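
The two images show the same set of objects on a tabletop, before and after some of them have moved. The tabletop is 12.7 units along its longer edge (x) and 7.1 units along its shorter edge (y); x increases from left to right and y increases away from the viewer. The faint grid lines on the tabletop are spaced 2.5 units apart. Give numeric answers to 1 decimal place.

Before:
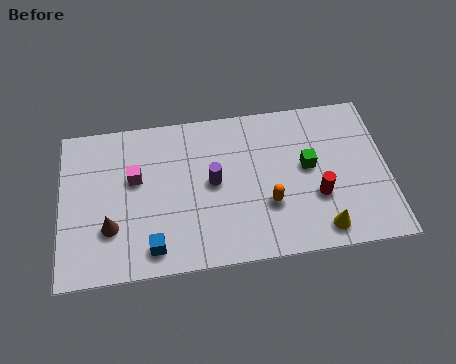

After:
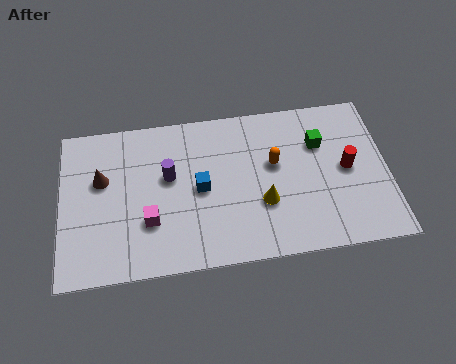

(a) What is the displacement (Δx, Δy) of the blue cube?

(1.9, 2.4)

From the two frames, the blue cube sits at roughly (3.5, 1.1) before and (5.4, 3.5) after.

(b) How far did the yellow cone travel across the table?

2.7

The yellow cone moved from about (10.0, 1.0) to (7.8, 2.5), a distance of √(2.2² + 1.5²) ≈ 2.7.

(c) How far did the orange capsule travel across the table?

1.8

The orange capsule moved from about (8.0, 2.4) to (8.3, 4.2), a distance of √(0.3² + 1.8²) ≈ 1.8.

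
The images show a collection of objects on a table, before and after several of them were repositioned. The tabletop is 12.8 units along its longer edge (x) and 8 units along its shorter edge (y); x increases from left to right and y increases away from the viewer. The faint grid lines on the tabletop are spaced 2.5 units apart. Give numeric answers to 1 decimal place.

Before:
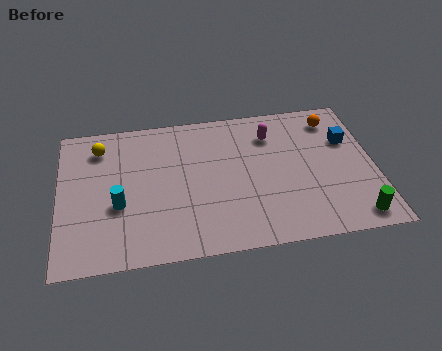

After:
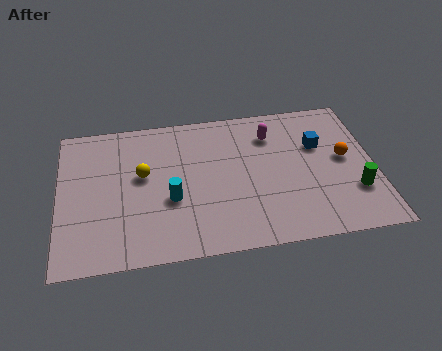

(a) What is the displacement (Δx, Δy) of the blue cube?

(-1.2, -0.1)

The blue cube started near (11.8, 5.3) and ended near (10.6, 5.2).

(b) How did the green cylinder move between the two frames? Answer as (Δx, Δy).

(0.1, 1.4)

The green cylinder started near (11.8, 1.0) and ended near (11.9, 2.4).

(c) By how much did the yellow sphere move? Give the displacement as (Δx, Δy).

(1.7, -1.8)

From the two frames, the yellow sphere sits at roughly (1.7, 6.4) before and (3.4, 4.6) after.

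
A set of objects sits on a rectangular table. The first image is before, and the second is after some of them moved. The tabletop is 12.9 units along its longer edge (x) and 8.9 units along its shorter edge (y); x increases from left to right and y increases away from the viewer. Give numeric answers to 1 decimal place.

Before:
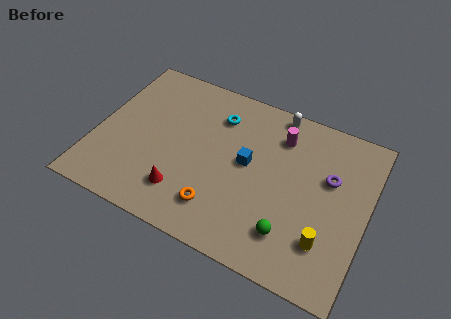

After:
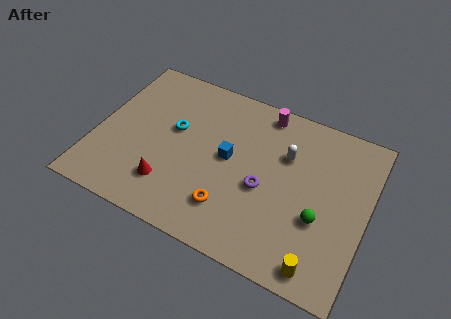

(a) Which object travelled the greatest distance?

the purple torus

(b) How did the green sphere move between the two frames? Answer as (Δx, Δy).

(1.2, 1.3)

From the two frames, the green sphere sits at roughly (9.6, 2.0) before and (10.8, 3.3) after.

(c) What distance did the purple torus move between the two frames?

3.4

From (11.0, 5.6) to (8.1, 3.8), the purple torus covered √(2.9² + 1.8²) ≈ 3.4 units.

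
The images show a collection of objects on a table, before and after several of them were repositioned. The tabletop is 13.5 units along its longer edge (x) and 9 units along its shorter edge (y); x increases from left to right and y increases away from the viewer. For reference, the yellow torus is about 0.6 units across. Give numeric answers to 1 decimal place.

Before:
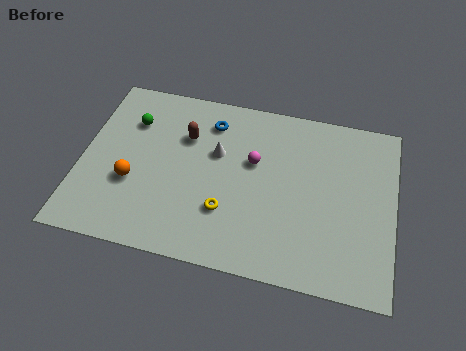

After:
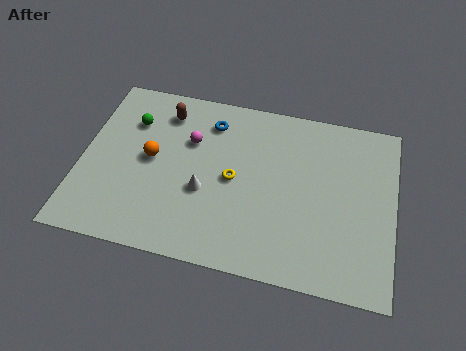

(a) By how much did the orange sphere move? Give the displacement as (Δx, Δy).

(0.7, 1.4)

The orange sphere was at about (2.3, 3.3) and moved to about (3.0, 4.7).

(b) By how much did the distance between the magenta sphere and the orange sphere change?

-3.5

The distance was about 5.6 in the first image and 2.1 in the second, so they moved 3.5 units closer together.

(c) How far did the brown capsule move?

1.5

The brown capsule was near (4.4, 6.2) before and (3.4, 7.3) after, so it travelled √(1.0² + 1.1²) ≈ 1.5 units.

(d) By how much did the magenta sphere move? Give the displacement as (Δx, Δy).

(-2.8, 0.5)

The magenta sphere was at about (7.4, 5.5) and moved to about (4.6, 6.0).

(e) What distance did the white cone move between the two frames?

2.1

The white cone moved from about (5.8, 5.6) to (5.4, 3.5), a distance of √(0.4² + 2.1²) ≈ 2.1.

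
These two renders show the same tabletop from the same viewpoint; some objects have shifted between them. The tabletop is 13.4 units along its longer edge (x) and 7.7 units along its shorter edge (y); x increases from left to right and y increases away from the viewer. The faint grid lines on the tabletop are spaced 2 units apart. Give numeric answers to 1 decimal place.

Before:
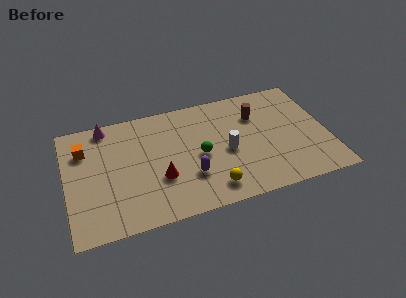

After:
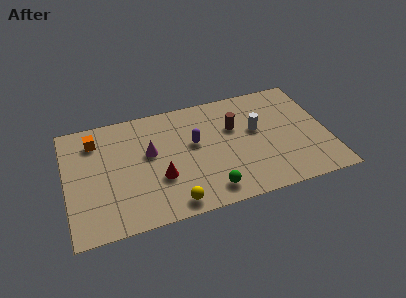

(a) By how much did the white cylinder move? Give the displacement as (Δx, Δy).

(1.6, 1.0)

The white cylinder was at about (8.2, 3.5) and moved to about (9.8, 4.5).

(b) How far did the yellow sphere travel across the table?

2.0

The yellow sphere moved from about (7.2, 1.3) to (5.2, 0.9), a distance of √(2.0² + 0.4²) ≈ 2.0.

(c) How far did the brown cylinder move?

1.3

The brown cylinder moved from about (9.9, 5.5) to (8.7, 5.0), a distance of √(1.2² + 0.5²) ≈ 1.3.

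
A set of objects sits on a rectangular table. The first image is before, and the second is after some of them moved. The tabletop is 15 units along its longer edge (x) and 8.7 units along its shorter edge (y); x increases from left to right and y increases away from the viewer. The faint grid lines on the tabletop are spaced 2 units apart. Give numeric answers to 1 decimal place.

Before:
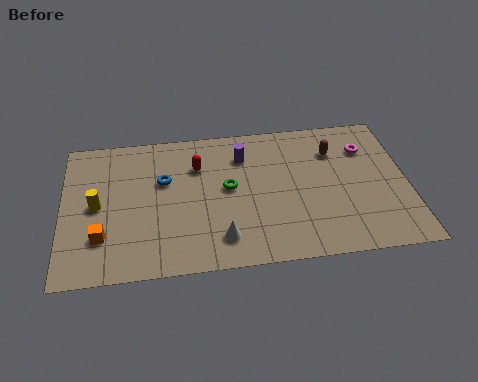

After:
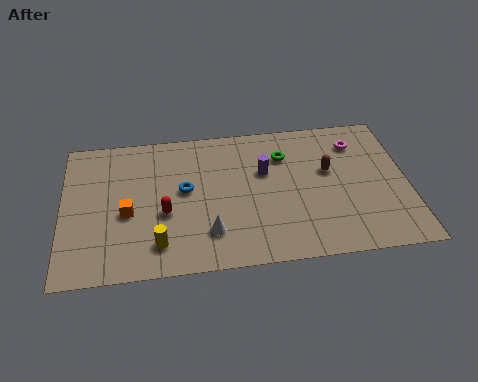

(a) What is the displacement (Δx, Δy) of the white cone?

(-0.5, 0.4)

The white cone started near (6.8, 1.7) and ended near (6.3, 2.1).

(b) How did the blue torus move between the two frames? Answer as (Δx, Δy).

(0.9, -0.7)

The blue torus was at about (4.4, 5.5) and moved to about (5.3, 4.8).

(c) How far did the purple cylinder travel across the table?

1.4

The purple cylinder moved from about (7.9, 6.6) to (8.8, 5.5), a distance of √(0.9² + 1.1²) ≈ 1.4.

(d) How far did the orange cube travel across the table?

1.7

From (1.7, 2.4) to (2.8, 3.7), the orange cube covered √(1.1² + 1.3²) ≈ 1.7 units.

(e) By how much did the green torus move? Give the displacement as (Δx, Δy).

(2.5, 1.7)

From the two frames, the green torus sits at roughly (7.2, 4.7) before and (9.7, 6.4) after.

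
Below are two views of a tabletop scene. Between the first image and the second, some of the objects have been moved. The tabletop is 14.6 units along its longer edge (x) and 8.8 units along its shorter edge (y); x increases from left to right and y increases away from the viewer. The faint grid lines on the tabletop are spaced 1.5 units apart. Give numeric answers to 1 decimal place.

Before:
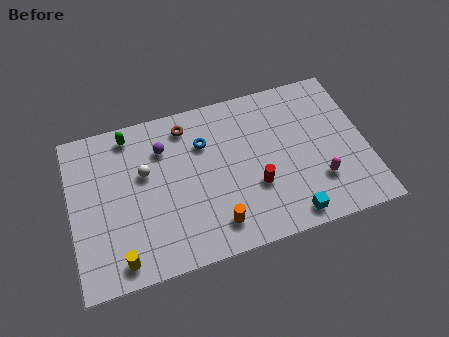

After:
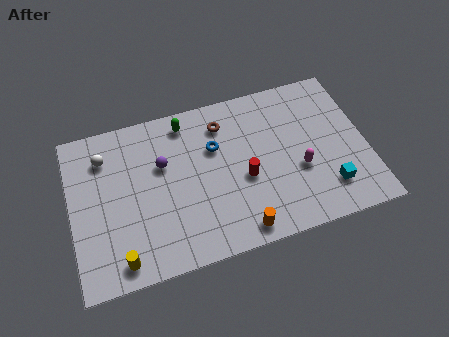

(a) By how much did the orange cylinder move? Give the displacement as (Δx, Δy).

(1.1, -0.6)

The orange cylinder started near (6.9, 1.6) and ended near (8.0, 1.0).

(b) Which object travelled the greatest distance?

the green capsule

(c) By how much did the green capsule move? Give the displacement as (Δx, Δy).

(2.8, -0.1)

From the two frames, the green capsule sits at roughly (3.1, 7.7) before and (5.9, 7.6) after.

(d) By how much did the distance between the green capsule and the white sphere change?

+1.8

The distance was about 2.4 in the first image and 4.2 in the second, so they moved 1.8 units further apart.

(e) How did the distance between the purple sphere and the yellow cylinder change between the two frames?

-0.9

The distance was about 6.0 in the first image and 5.1 in the second, so they moved 0.9 units closer together.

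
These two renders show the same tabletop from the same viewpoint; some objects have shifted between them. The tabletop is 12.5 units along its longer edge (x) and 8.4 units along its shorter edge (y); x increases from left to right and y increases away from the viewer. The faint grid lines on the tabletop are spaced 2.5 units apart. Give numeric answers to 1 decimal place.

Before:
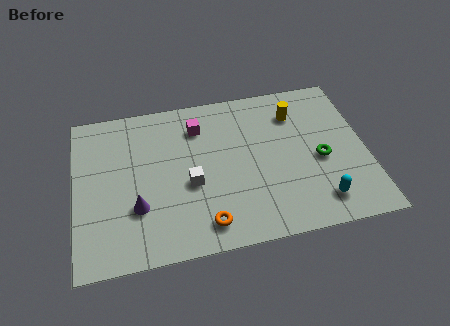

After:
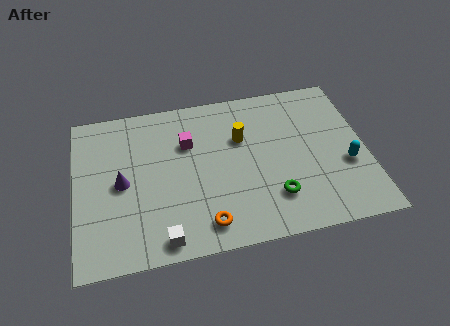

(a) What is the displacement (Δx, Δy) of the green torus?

(-2.1, -1.6)

From the two frames, the green torus sits at roughly (10.5, 3.7) before and (8.4, 2.1) after.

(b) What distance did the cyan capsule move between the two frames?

2.1

From (10.3, 1.5) to (11.6, 3.2), the cyan capsule covered √(1.3² + 1.7²) ≈ 2.1 units.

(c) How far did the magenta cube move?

0.9

The magenta cube moved from about (5.4, 6.5) to (4.9, 5.7), a distance of √(0.5² + 0.8²) ≈ 0.9.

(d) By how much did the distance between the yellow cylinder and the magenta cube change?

-1.9

The distance was about 4.2 in the first image and 2.3 in the second, so they moved 1.9 units closer together.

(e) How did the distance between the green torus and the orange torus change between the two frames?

-2.5

They were about 5.6 units apart before and 3.1 after — 2.5 units closer together.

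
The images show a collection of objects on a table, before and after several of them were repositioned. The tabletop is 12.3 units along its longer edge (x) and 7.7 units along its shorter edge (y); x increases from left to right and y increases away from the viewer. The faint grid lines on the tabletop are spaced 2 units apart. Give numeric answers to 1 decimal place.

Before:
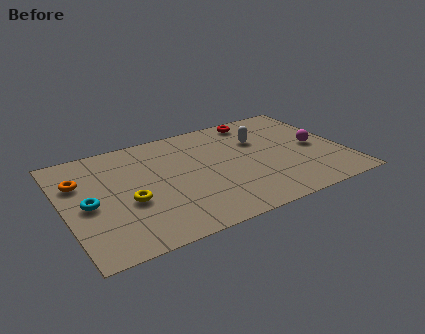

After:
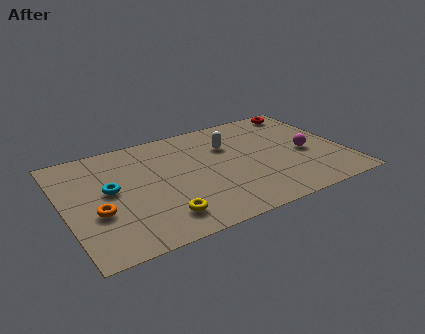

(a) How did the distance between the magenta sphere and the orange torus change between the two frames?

-1.1

The distance was about 10.4 in the first image and 9.3 in the second, so they moved 1.1 units closer together.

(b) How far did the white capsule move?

1.4

From (8.8, 5.2) to (7.4, 5.3), the white capsule covered √(1.4² + 0.1²) ≈ 1.4 units.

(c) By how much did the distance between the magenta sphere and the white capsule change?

+1.0

They were about 2.7 units apart before and 3.7 after — 1.0 units further apart.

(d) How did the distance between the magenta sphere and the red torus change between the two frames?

-0.4

The distance was about 3.8 in the first image and 3.4 in the second, so they moved 0.4 units closer together.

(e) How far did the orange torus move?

2.5

The orange torus was near (0.8, 5.3) before and (1.3, 2.9) after, so it travelled √(0.5² + 2.4²) ≈ 2.5 units.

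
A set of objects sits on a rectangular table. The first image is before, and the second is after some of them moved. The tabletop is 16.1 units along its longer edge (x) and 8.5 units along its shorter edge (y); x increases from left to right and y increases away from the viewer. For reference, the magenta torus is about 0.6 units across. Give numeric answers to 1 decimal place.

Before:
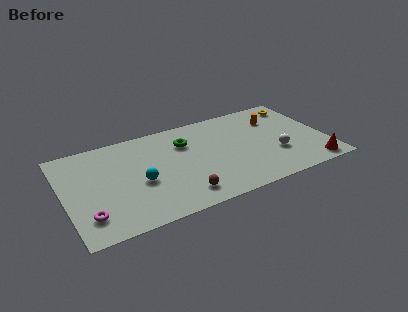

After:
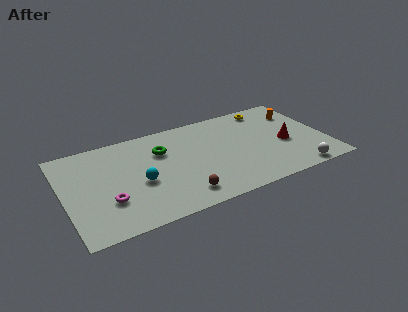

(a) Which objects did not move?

the brown sphere and the cyan sphere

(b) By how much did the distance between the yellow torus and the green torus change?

-0.3

The distance was about 7.4 in the first image and 7.1 in the second, so they moved 0.3 units closer together.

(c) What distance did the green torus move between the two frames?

1.5

The green torus moved from about (7.6, 6.1) to (6.1, 5.9), a distance of √(1.5² + 0.2²) ≈ 1.5.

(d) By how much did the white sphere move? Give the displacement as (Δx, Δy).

(1.0, -2.1)

The white sphere started near (12.9, 2.9) and ended near (13.9, 0.8).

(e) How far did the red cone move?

3.0

The red cone was near (14.9, 1.0) before and (13.6, 3.7) after, so it travelled √(1.3² + 2.7²) ≈ 3.0 units.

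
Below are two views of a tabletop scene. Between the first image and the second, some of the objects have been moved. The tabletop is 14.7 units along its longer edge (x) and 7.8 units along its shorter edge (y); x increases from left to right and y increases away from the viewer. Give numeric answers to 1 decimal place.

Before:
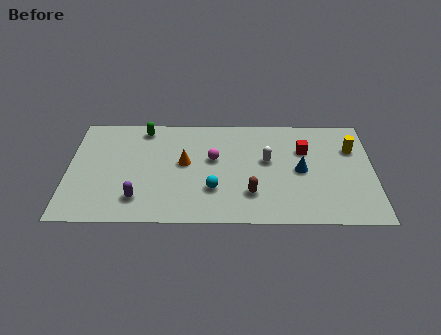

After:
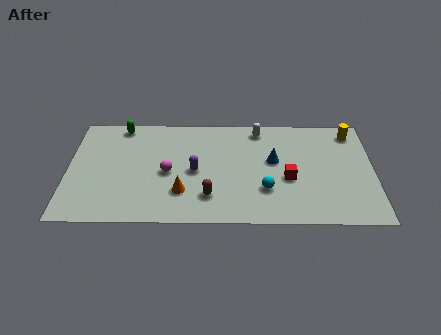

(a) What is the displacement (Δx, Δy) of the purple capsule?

(2.7, 2.0)

The purple capsule started near (3.4, 1.7) and ended near (6.1, 3.7).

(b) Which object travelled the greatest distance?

the purple capsule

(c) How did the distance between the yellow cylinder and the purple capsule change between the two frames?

-2.8

They were about 10.9 units apart before and 8.1 after — 2.8 units closer together.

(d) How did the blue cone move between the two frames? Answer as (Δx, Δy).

(-1.3, 0.7)

From the two frames, the blue cone sits at roughly (11.2, 3.8) before and (9.9, 4.5) after.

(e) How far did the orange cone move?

2.1

The orange cone moved from about (5.6, 4.3) to (5.5, 2.2), a distance of √(0.1² + 2.1²) ≈ 2.1.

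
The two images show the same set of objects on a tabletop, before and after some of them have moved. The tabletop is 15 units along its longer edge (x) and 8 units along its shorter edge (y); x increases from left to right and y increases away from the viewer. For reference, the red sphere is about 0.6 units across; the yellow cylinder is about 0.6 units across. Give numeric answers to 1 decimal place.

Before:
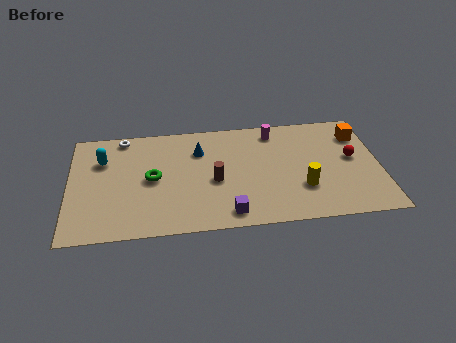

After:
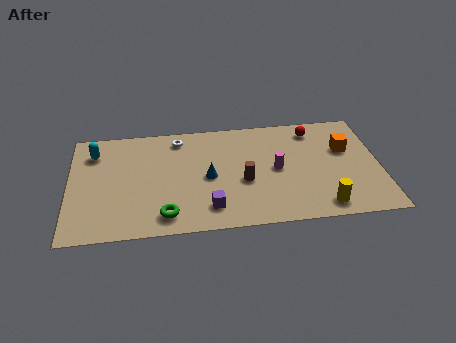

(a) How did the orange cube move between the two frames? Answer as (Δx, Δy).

(-0.7, -1.0)

The orange cube was at about (14.1, 6.1) and moved to about (13.4, 5.1).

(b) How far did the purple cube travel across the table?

1.0

The purple cube was near (7.6, 1.1) before and (6.7, 1.6) after, so it travelled √(0.9² + 0.5²) ≈ 1.0 units.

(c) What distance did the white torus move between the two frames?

2.7

The white torus moved from about (2.6, 7.2) to (5.3, 6.8), a distance of √(2.7² + 0.4²) ≈ 2.7.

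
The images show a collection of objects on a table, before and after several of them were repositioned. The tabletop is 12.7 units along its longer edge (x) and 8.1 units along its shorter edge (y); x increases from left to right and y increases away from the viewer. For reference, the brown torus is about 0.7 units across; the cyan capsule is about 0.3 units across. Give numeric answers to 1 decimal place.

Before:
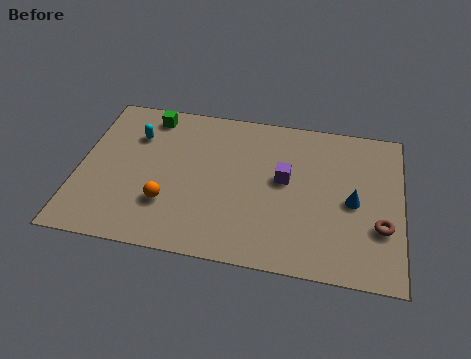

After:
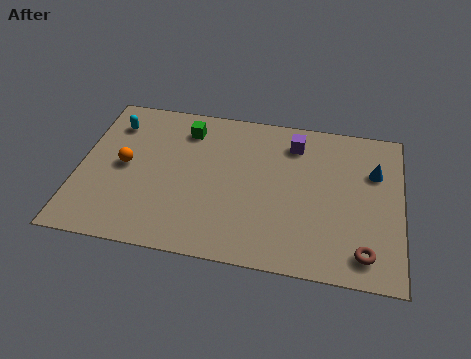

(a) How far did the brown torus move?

1.5

From (11.9, 2.7) to (11.3, 1.3), the brown torus covered √(0.6² + 1.4²) ≈ 1.5 units.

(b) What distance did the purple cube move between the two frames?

2.0

From (8.1, 4.5) to (8.4, 6.5), the purple cube covered √(0.3² + 2.0²) ≈ 2.0 units.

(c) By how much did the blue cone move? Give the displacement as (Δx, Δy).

(0.8, 1.7)

The blue cone was at about (10.8, 3.8) and moved to about (11.6, 5.5).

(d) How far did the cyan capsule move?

1.0

The cyan capsule was near (2.1, 5.8) before and (1.2, 6.3) after, so it travelled √(0.9² + 0.5²) ≈ 1.0 units.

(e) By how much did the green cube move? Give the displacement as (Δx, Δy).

(1.5, -0.5)

The green cube was at about (2.6, 7.0) and moved to about (4.1, 6.5).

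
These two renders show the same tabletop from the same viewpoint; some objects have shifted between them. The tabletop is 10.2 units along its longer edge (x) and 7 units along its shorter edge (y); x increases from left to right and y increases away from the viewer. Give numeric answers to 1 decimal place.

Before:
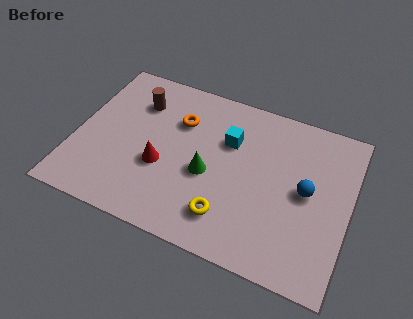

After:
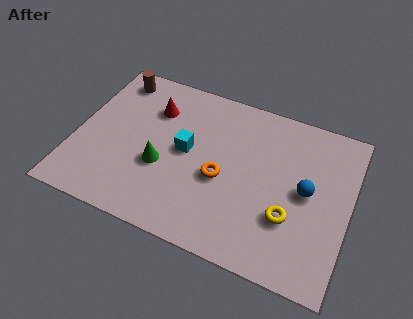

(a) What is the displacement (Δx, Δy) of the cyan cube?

(-1.5, -1.0)

The cyan cube was at about (5.6, 4.7) and moved to about (4.1, 3.7).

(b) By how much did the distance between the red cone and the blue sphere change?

+0.7

Before: roughly 5.4 units apart; after: 6.1. That's 0.7 units further apart.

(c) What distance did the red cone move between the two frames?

2.5

The red cone moved from about (3.3, 2.7) to (2.7, 5.1), a distance of √(0.6² + 2.4²) ≈ 2.5.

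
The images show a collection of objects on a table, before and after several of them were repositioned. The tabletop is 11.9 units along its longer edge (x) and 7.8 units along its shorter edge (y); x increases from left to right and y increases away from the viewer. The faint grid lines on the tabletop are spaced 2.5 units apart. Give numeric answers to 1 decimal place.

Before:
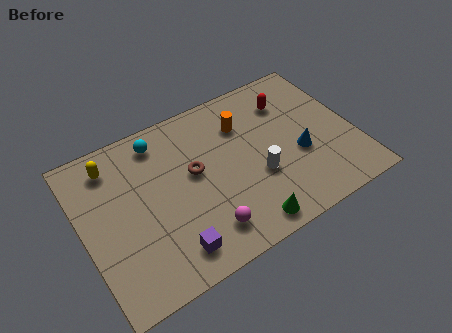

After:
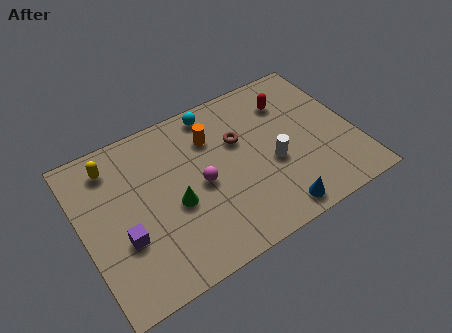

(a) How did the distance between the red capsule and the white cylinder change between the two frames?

-0.6

Before: roughly 3.6 units apart; after: 3.0. That's 0.6 units closer together.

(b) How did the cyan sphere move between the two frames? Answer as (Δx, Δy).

(2.5, 0.3)

The cyan sphere started near (3.7, 6.6) and ended near (6.2, 6.9).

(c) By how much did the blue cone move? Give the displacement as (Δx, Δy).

(-1.5, -2.2)

The blue cone started near (9.4, 3.1) and ended near (7.9, 0.9).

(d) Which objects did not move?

the red capsule and the yellow capsule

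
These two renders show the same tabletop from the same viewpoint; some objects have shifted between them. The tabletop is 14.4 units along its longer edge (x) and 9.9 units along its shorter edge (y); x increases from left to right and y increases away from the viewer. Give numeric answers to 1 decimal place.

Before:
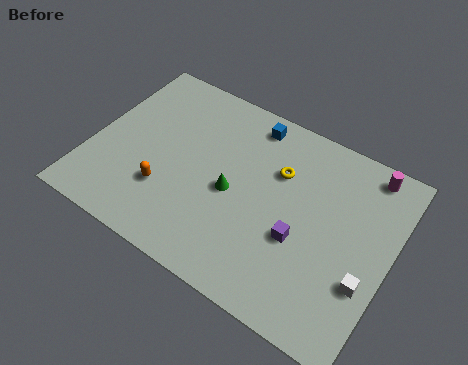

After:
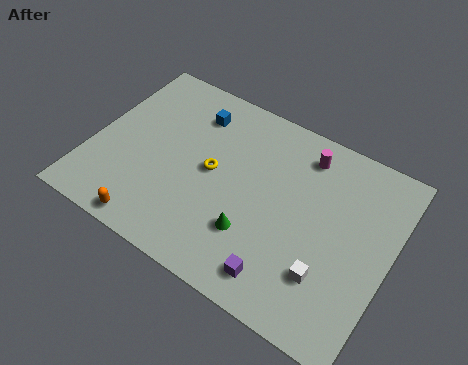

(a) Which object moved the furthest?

the yellow torus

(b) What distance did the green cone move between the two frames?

2.1

The green cone moved from about (6.9, 4.5) to (8.2, 2.9), a distance of √(1.3² + 1.6²) ≈ 2.1.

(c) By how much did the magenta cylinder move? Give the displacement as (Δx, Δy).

(-3.0, -0.6)

From the two frames, the magenta cylinder sits at roughly (12.8, 8.8) before and (9.8, 8.2) after.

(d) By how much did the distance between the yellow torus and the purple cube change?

+2.1

Before: roughly 3.3 units apart; after: 5.4. That's 2.1 units further apart.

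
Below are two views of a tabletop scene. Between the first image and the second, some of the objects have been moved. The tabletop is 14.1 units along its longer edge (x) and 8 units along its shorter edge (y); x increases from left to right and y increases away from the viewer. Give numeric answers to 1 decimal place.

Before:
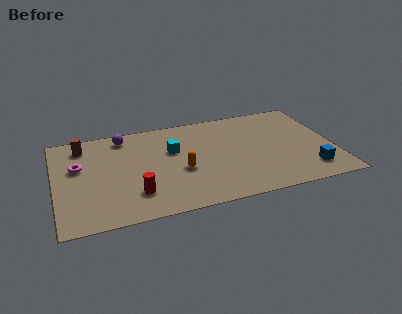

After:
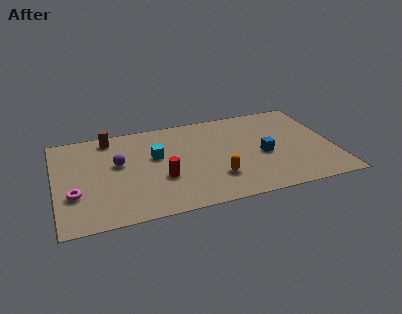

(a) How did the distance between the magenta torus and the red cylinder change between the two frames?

+0.4

Before: roughly 4.0 units apart; after: 4.4. That's 0.4 units further apart.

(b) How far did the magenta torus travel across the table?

2.2

The magenta torus was near (1.2, 4.9) before and (0.9, 2.7) after, so it travelled √(0.3² + 2.2²) ≈ 2.2 units.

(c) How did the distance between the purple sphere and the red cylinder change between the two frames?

-2.1

The distance was about 4.9 in the first image and 2.8 in the second, so they moved 2.1 units closer together.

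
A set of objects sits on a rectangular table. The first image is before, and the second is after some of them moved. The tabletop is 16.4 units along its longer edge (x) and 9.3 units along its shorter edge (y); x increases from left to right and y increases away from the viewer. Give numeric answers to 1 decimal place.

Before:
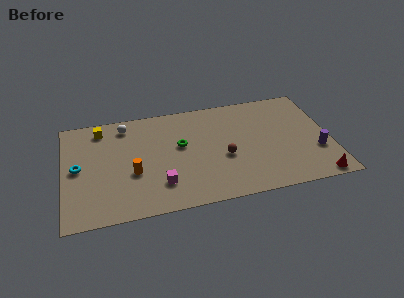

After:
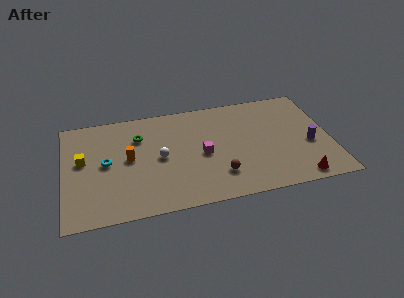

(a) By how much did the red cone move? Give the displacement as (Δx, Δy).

(-1.1, 0.2)

From the two frames, the red cone sits at roughly (15.3, 0.8) before and (14.2, 1.0) after.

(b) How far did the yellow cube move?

2.9

The yellow cube moved from about (2.4, 7.9) to (1.2, 5.3), a distance of √(1.2² + 2.6²) ≈ 2.9.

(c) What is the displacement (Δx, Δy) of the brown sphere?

(-0.4, -1.5)

The brown sphere started near (9.8, 3.8) and ended near (9.4, 2.3).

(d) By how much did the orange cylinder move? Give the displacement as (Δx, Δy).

(-0.2, 1.3)

From the two frames, the orange cylinder sits at roughly (4.2, 3.6) before and (4.0, 4.9) after.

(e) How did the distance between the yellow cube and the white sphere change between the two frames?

+3.3

They were about 1.5 units apart before and 4.8 after — 3.3 units further apart.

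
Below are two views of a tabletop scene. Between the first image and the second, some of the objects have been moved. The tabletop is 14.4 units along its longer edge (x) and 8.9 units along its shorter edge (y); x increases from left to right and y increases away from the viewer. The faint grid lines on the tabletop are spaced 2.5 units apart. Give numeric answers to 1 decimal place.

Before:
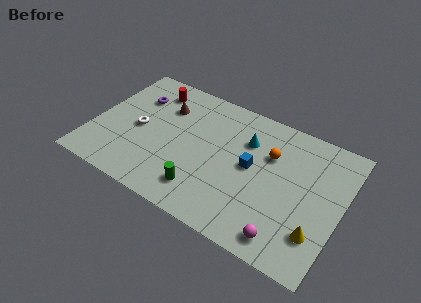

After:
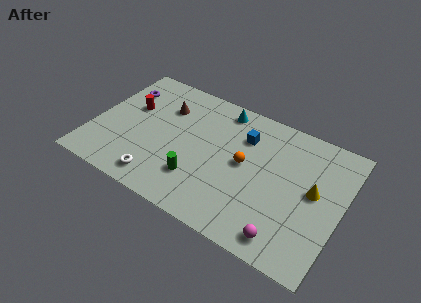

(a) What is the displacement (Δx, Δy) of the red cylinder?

(-1.0, -1.8)

The red cylinder started near (2.9, 7.3) and ended near (1.9, 5.5).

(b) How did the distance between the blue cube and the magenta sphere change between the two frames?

+1.9

Before: roughly 4.3 units apart; after: 6.2. That's 1.9 units further apart.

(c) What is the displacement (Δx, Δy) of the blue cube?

(-0.7, 1.8)

From the two frames, the blue cube sits at roughly (9.2, 4.7) before and (8.5, 6.5) after.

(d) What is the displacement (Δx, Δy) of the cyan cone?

(-1.7, 1.5)

The cyan cone started near (8.7, 6.3) and ended near (7.0, 7.8).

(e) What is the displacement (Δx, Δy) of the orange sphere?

(-1.3, -1.3)

The orange sphere was at about (10.1, 6.0) and moved to about (8.8, 4.7).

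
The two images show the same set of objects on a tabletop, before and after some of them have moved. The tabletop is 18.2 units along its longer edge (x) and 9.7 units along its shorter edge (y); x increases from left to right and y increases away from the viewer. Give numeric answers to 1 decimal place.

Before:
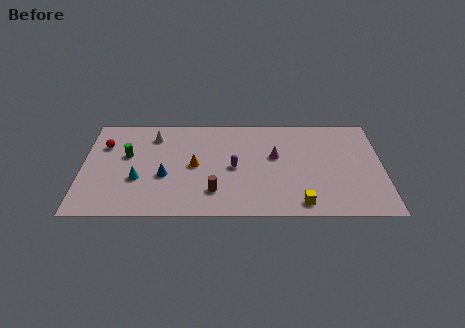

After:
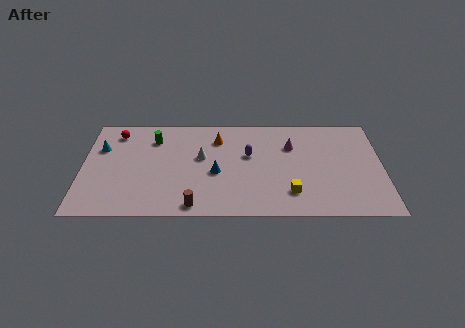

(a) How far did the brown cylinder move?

1.8

The brown cylinder was near (8.0, 2.3) before and (6.8, 1.0) after, so it travelled √(1.2² + 1.3²) ≈ 1.8 units.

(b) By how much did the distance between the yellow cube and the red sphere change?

-1.1

They were about 13.2 units apart before and 12.1 after — 1.1 units closer together.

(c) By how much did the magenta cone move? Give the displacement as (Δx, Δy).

(1.0, 1.0)

From the two frames, the magenta cone sits at roughly (11.7, 5.7) before and (12.7, 6.7) after.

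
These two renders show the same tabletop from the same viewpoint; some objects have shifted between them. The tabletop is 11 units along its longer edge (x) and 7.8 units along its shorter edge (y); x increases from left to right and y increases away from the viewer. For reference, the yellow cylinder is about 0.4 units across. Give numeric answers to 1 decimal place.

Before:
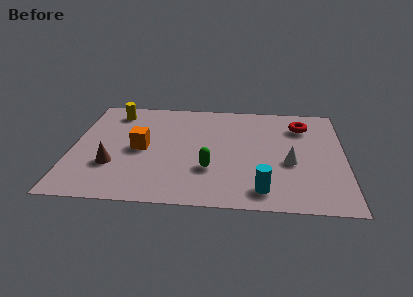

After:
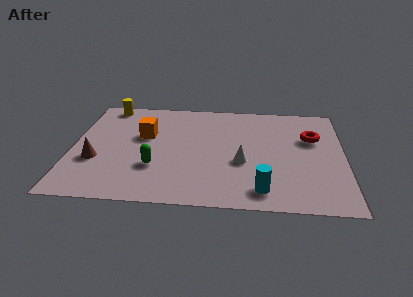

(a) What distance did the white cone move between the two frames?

1.9

The white cone moved from about (8.8, 3.2) to (6.9, 3.1), a distance of √(1.9² + 0.1²) ≈ 1.9.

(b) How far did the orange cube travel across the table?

1.0

The orange cube moved from about (2.8, 3.8) to (2.9, 4.8), a distance of √(0.1² + 1.0²) ≈ 1.0.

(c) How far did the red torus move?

1.0

From (9.3, 6.0) to (9.7, 5.1), the red torus covered √(0.4² + 0.9²) ≈ 1.0 units.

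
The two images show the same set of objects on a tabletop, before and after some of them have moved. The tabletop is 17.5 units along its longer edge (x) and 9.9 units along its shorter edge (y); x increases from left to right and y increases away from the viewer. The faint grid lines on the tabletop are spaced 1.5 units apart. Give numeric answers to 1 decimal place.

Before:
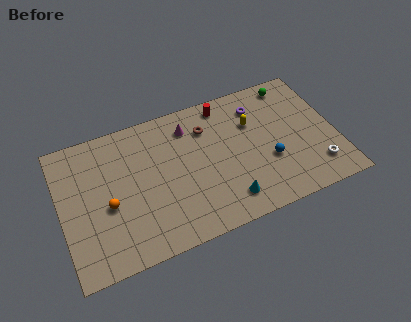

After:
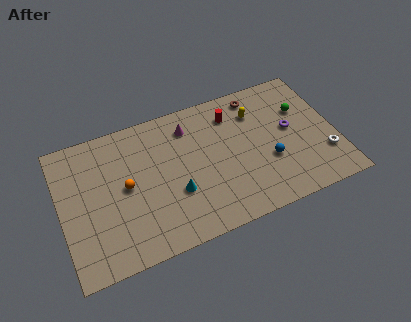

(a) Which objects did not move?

the magenta cone and the blue sphere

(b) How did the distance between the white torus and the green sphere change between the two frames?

-2.7

They were about 6.6 units apart before and 3.9 after — 2.7 units closer together.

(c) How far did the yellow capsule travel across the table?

0.8

The yellow capsule moved from about (12.4, 6.7) to (12.7, 7.4), a distance of √(0.3² + 0.7²) ≈ 0.8.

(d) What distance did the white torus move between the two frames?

0.9

The white torus was near (16.0, 2.1) before and (16.6, 2.8) after, so it travelled √(0.6² + 0.7²) ≈ 0.9 units.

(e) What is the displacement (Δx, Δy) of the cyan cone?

(-3.1, 1.7)

The cyan cone started near (10.2, 1.8) and ended near (7.1, 3.5).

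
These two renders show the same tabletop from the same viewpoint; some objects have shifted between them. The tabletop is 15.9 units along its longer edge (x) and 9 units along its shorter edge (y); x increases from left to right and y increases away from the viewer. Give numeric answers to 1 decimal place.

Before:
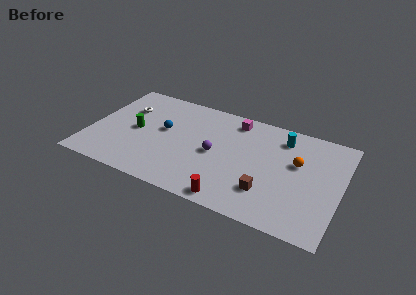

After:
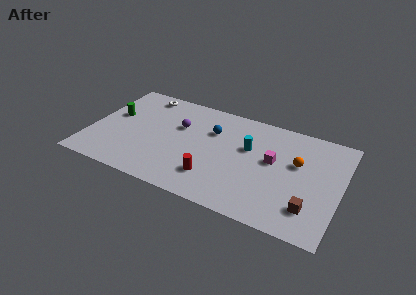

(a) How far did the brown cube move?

2.7

The brown cube was near (11.5, 2.4) before and (14.2, 2.1) after, so it travelled √(2.7² + 0.3²) ≈ 2.7 units.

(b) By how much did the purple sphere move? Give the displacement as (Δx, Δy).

(-2.5, 1.5)

The purple sphere was at about (8.0, 4.3) and moved to about (5.5, 5.8).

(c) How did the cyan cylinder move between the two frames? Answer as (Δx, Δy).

(-2.0, -1.7)

From the two frames, the cyan cylinder sits at roughly (12.0, 7.3) before and (10.0, 5.6) after.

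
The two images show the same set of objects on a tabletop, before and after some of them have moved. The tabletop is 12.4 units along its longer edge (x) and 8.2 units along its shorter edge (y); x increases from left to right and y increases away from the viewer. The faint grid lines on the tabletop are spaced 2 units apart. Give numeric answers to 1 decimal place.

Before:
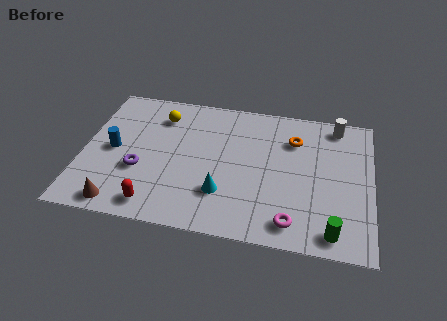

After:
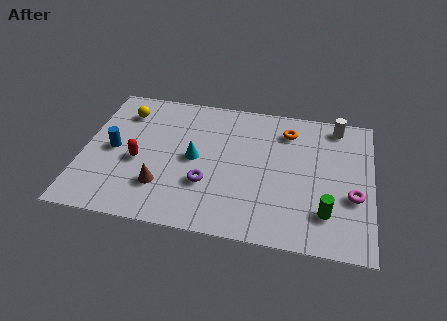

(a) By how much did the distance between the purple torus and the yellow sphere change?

+1.8

The distance was about 3.5 in the first image and 5.3 in the second, so they moved 1.8 units further apart.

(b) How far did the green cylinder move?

1.0

The green cylinder was near (10.8, 1.0) before and (10.5, 2.0) after, so it travelled √(0.3² + 1.0²) ≈ 1.0 units.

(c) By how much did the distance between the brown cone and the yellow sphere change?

-1.1

The distance was about 5.7 in the first image and 4.6 in the second, so they moved 1.1 units closer together.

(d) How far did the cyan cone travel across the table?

2.2

From (6.1, 2.3) to (4.8, 4.1), the cyan cone covered √(1.3² + 1.8²) ≈ 2.2 units.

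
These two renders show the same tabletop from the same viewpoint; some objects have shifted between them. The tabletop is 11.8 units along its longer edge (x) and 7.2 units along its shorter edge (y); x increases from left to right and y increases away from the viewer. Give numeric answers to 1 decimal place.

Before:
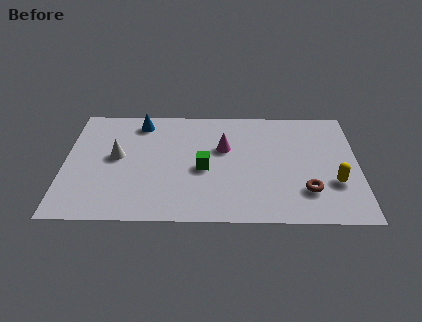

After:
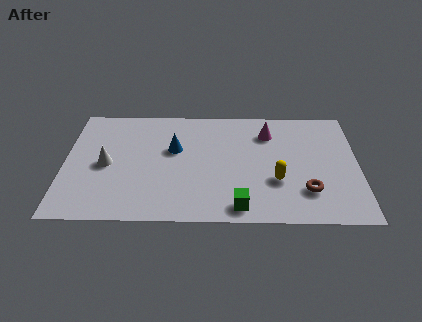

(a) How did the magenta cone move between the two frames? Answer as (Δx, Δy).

(1.8, 1.0)

The magenta cone was at about (6.4, 4.5) and moved to about (8.2, 5.5).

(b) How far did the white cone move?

0.6

From (2.1, 3.9) to (1.7, 3.4), the white cone covered √(0.4² + 0.5²) ≈ 0.6 units.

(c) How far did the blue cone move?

2.2

The blue cone was near (3.0, 6.1) before and (4.4, 4.4) after, so it travelled √(1.4² + 1.7²) ≈ 2.2 units.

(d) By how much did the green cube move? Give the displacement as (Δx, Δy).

(1.4, -2.3)

The green cube was at about (5.6, 3.2) and moved to about (7.0, 0.9).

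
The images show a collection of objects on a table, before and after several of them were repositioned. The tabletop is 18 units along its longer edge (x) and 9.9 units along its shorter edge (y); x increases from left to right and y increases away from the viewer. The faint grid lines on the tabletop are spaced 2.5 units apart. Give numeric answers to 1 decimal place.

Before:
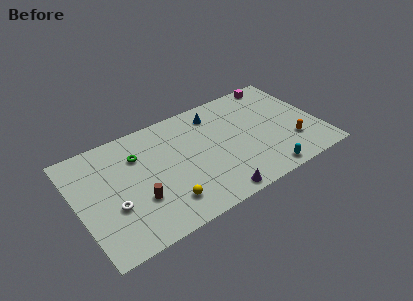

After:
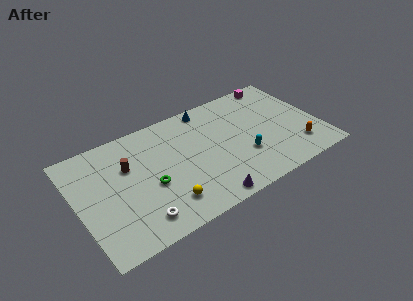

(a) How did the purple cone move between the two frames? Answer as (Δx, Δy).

(-0.7, 0.0)

The purple cone was at about (9.5, 0.9) and moved to about (8.8, 0.9).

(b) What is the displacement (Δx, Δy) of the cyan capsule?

(-1.2, 2.3)

The cyan capsule was at about (13.3, 1.0) and moved to about (12.1, 3.3).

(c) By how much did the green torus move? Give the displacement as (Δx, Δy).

(0.5, -3.0)

The green torus started near (4.7, 7.1) and ended near (5.2, 4.1).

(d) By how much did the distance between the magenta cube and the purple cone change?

+0.4

Before: roughly 10.2 units apart; after: 10.6. That's 0.4 units further apart.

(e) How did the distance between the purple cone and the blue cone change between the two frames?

+0.8

Before: roughly 7.3 units apart; after: 8.1. That's 0.8 units further apart.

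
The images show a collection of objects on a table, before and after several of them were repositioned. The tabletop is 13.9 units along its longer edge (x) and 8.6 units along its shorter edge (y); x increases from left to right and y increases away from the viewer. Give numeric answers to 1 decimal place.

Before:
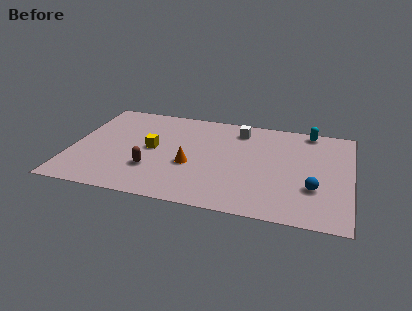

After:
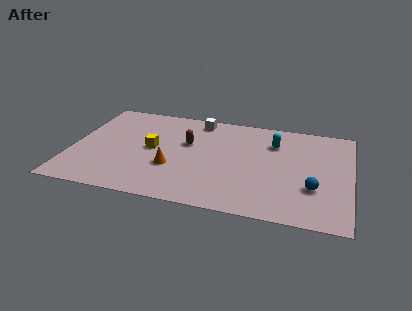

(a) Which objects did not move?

the yellow cube and the blue sphere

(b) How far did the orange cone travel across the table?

1.0

The orange cone was near (6.0, 3.4) before and (5.1, 3.0) after, so it travelled √(0.9² + 0.4²) ≈ 1.0 units.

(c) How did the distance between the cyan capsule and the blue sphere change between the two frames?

-0.9

They were about 5.0 units apart before and 4.1 after — 0.9 units closer together.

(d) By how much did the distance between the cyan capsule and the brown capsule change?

-4.8

The distance was about 9.2 in the first image and 4.4 in the second, so they moved 4.8 units closer together.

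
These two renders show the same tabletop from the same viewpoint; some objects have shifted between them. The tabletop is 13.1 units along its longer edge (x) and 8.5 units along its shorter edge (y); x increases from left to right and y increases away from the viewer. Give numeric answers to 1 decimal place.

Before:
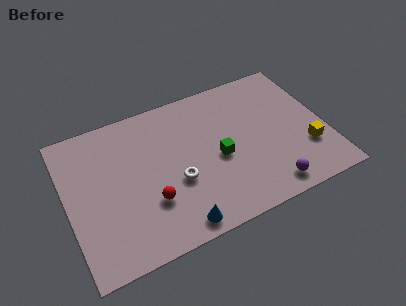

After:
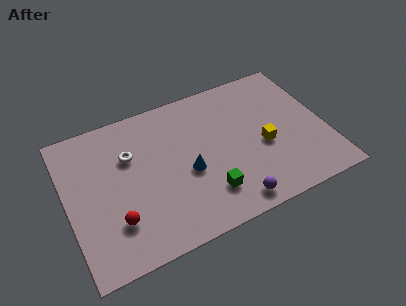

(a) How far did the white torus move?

3.2

From (5.4, 3.3) to (3.3, 5.7), the white torus covered √(2.1² + 2.4²) ≈ 3.2 units.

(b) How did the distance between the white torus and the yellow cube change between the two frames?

+0.3

The distance was about 6.6 in the first image and 6.9 in the second, so they moved 0.3 units further apart.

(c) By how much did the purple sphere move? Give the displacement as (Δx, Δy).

(-1.9, -0.1)

The purple sphere was at about (9.8, 1.1) and moved to about (7.9, 1.0).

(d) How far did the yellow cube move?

2.3

The yellow cube moved from about (12.0, 2.6) to (9.9, 3.6), a distance of √(2.1² + 1.0²) ≈ 2.3.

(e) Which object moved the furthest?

the white torus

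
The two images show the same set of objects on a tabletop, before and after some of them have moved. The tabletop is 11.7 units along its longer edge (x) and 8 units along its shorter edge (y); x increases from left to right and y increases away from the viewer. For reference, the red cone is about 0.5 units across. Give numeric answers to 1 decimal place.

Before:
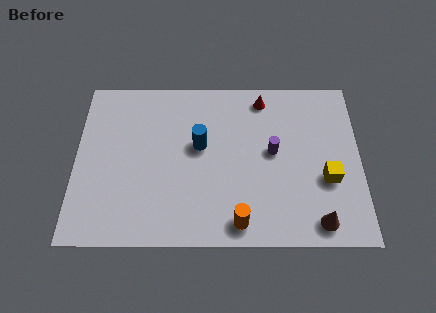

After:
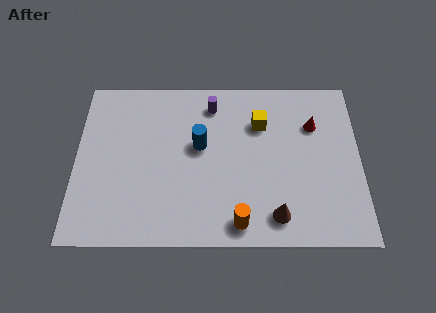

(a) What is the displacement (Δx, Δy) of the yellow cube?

(-2.7, 2.7)

The yellow cube was at about (10.3, 3.0) and moved to about (7.6, 5.7).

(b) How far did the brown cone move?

1.7

From (9.9, 1.0) to (8.2, 1.3), the brown cone covered √(1.7² + 0.3²) ≈ 1.7 units.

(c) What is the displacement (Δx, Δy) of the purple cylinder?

(-2.5, 2.3)

From the two frames, the purple cylinder sits at roughly (8.1, 4.3) before and (5.6, 6.6) after.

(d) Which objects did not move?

the orange cylinder and the blue cylinder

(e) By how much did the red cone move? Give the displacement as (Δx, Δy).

(2.1, -1.3)

The red cone was at about (7.7, 6.9) and moved to about (9.8, 5.6).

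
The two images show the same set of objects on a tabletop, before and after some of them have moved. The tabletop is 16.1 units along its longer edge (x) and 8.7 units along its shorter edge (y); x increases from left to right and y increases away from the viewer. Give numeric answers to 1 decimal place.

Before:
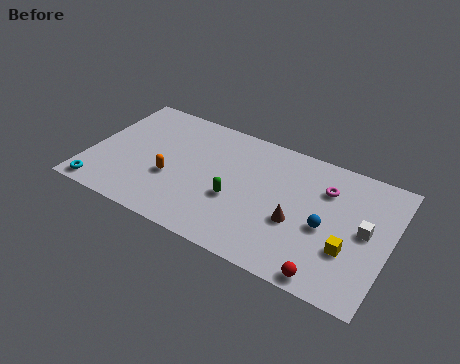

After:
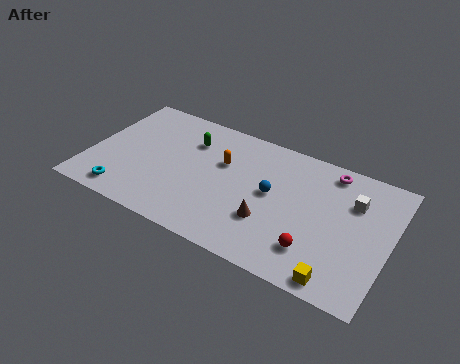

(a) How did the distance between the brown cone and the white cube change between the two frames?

+1.6

The distance was about 3.7 in the first image and 5.3 in the second, so they moved 1.6 units further apart.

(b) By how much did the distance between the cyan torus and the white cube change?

-1.6

The distance was about 14.3 in the first image and 12.7 in the second, so they moved 1.6 units closer together.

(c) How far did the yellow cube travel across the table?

2.0

The yellow cube moved from about (14.1, 2.9) to (13.8, 0.9), a distance of √(0.3² + 2.0²) ≈ 2.0.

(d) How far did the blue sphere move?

3.1

From (12.8, 3.8) to (9.8, 4.7), the blue sphere covered √(3.0² + 0.9²) ≈ 3.1 units.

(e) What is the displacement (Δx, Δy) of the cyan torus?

(1.3, 0.3)

The cyan torus was at about (1.0, 0.9) and moved to about (2.3, 1.2).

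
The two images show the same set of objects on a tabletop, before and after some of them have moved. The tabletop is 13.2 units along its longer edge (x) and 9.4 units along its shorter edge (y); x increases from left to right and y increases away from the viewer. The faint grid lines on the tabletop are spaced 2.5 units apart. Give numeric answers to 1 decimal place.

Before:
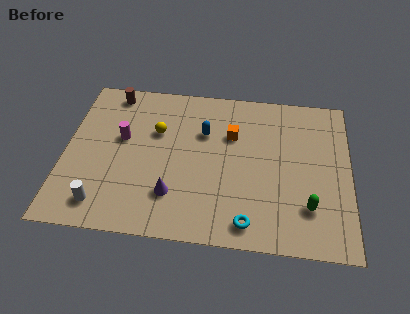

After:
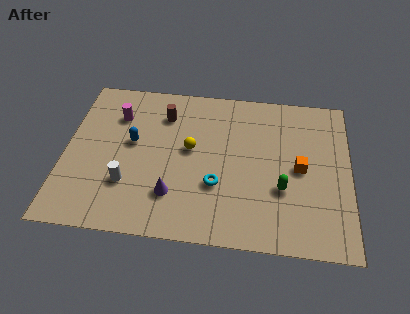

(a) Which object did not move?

the purple cone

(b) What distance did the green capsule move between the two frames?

1.5

The green capsule moved from about (11.3, 2.4) to (10.1, 3.3), a distance of √(1.2² + 0.9²) ≈ 1.5.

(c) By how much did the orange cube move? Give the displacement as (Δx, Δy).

(3.2, -1.7)

From the two frames, the orange cube sits at roughly (7.7, 6.3) before and (10.9, 4.6) after.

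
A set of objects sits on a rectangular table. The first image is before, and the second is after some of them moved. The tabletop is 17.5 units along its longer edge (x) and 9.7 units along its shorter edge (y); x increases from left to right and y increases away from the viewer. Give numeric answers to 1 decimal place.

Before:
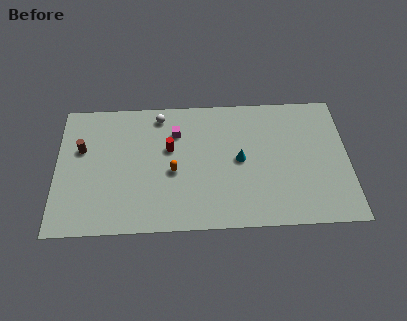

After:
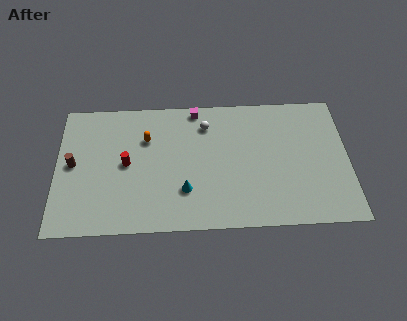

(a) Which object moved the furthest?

the cyan cone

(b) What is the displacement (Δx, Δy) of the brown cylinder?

(-0.5, -1.1)

The brown cylinder was at about (1.5, 6.1) and moved to about (1.0, 5.0).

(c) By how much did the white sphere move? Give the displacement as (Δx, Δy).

(2.8, -0.8)

The white sphere started near (6.2, 8.4) and ended near (9.0, 7.6).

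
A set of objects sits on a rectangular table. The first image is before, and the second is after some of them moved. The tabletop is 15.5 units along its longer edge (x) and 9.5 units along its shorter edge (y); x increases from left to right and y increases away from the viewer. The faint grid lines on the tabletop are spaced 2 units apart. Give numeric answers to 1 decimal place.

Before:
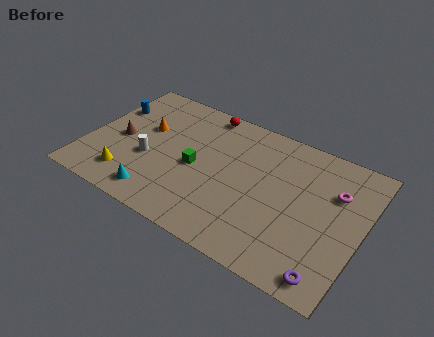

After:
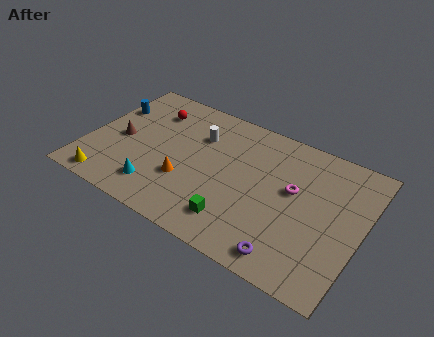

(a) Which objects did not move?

the blue cylinder and the brown cone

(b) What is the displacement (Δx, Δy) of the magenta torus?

(-2.2, -1.0)

The magenta torus was at about (13.8, 6.5) and moved to about (11.6, 5.5).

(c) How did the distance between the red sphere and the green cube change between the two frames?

+3.7

They were about 4.2 units apart before and 7.9 after — 3.7 units further apart.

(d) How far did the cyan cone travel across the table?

0.5

From (4.5, 1.4) to (4.4, 1.9), the cyan cone covered √(0.1² + 0.5²) ≈ 0.5 units.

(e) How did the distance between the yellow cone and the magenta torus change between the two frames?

-1.1

The distance was about 12.0 in the first image and 10.9 in the second, so they moved 1.1 units closer together.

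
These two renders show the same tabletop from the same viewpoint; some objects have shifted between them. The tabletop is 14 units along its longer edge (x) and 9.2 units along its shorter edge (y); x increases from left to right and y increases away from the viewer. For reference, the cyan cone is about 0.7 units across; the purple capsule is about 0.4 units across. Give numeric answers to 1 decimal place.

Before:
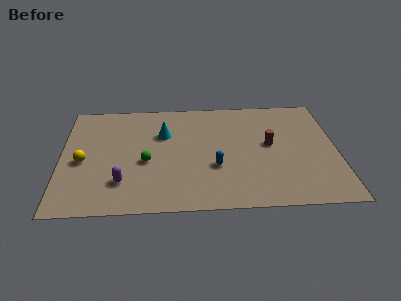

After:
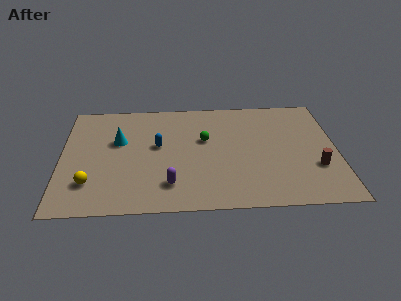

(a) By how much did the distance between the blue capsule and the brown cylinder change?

+5.0

They were about 3.3 units apart before and 8.3 after — 5.0 units further apart.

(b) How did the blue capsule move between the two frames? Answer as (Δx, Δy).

(-2.9, 1.9)

The blue capsule was at about (7.8, 3.3) and moved to about (4.9, 5.2).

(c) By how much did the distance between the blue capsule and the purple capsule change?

-1.5

They were about 4.8 units apart before and 3.3 after — 1.5 units closer together.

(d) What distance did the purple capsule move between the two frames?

2.4

From (3.1, 2.3) to (5.5, 2.0), the purple capsule covered √(2.4² + 0.3²) ≈ 2.4 units.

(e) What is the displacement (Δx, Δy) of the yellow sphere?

(0.4, -1.8)

From the two frames, the yellow sphere sits at roughly (1.1, 4.1) before and (1.5, 2.3) after.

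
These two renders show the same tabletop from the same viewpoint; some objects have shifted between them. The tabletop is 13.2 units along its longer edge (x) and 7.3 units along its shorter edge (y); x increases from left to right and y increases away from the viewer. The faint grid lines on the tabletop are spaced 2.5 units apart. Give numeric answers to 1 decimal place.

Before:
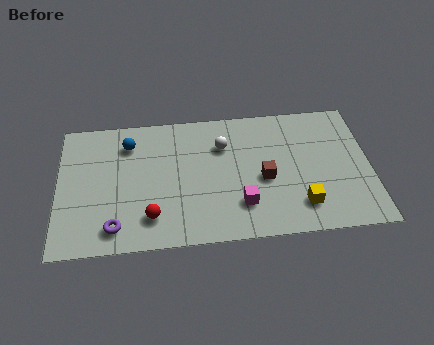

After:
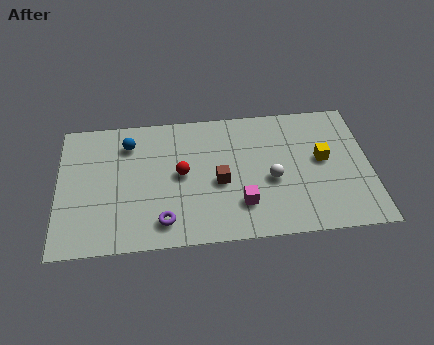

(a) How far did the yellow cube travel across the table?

2.6

From (10.2, 1.6) to (11.2, 4.0), the yellow cube covered √(1.0² + 2.4²) ≈ 2.6 units.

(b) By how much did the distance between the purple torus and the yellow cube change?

-0.5

Before: roughly 7.8 units apart; after: 7.3. That's 0.5 units closer together.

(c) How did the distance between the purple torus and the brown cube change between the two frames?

-3.5

The distance was about 6.6 in the first image and 3.1 in the second, so they moved 3.5 units closer together.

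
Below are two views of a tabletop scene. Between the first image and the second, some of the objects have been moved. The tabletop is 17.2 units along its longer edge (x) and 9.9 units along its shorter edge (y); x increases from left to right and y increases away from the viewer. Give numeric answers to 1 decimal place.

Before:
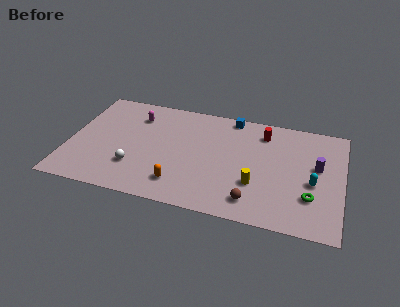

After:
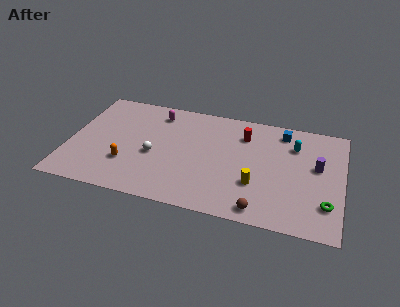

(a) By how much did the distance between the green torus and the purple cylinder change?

+0.5

They were about 2.8 units apart before and 3.3 after — 0.5 units further apart.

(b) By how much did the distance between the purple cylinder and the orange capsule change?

+2.9

They were about 9.2 units apart before and 12.1 after — 2.9 units further apart.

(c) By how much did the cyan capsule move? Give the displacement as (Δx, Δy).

(-1.3, 3.1)

From the two frames, the cyan capsule sits at roughly (15.4, 4.2) before and (14.1, 7.3) after.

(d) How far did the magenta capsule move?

1.4

The magenta capsule was near (4.0, 7.6) before and (5.3, 8.2) after, so it travelled √(1.3² + 0.6²) ≈ 1.4 units.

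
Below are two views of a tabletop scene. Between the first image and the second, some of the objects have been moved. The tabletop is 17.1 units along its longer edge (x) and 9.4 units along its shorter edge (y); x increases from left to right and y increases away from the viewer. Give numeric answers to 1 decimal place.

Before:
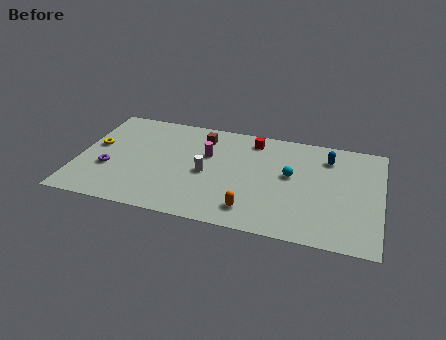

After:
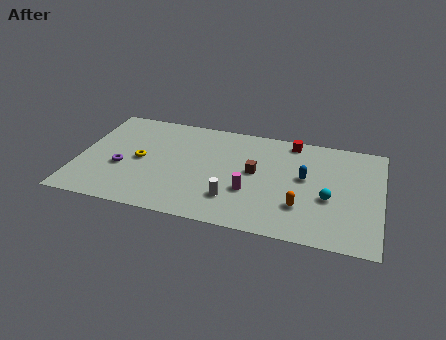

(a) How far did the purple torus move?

0.8

The purple torus moved from about (1.8, 3.4) to (2.5, 3.7), a distance of √(0.7² + 0.3²) ≈ 0.8.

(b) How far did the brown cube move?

4.1

The brown cube was near (6.8, 7.6) before and (10.0, 5.1) after, so it travelled √(3.2² + 2.5²) ≈ 4.1 units.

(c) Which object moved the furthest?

the brown cube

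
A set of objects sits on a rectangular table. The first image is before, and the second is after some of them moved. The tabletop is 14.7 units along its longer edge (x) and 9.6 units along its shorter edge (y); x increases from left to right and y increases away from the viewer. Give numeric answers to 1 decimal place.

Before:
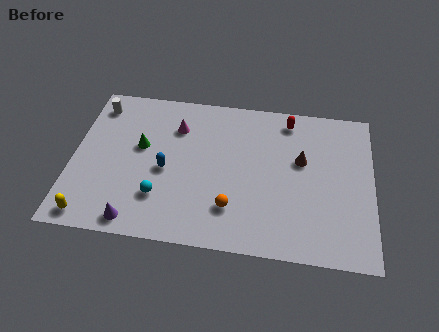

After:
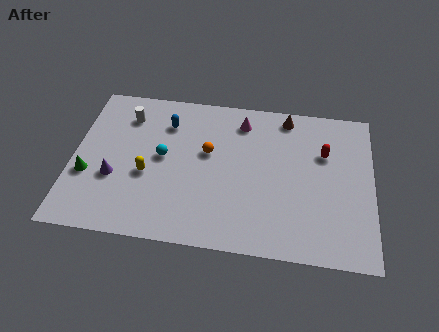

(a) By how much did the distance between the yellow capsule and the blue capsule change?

-1.3

Before: roughly 4.8 units apart; after: 3.5. That's 1.3 units closer together.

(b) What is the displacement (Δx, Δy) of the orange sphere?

(-1.3, 3.3)

From the two frames, the orange sphere sits at roughly (7.9, 2.4) before and (6.6, 5.7) after.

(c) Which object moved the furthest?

the yellow capsule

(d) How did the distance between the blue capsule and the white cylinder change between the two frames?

-3.2

Before: roughly 5.2 units apart; after: 2.0. That's 3.2 units closer together.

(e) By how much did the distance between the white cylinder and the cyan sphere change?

-3.3

The distance was about 6.4 in the first image and 3.1 in the second, so they moved 3.3 units closer together.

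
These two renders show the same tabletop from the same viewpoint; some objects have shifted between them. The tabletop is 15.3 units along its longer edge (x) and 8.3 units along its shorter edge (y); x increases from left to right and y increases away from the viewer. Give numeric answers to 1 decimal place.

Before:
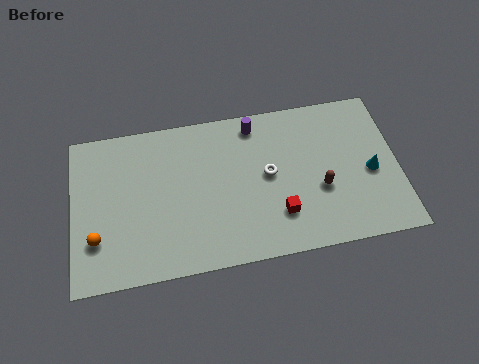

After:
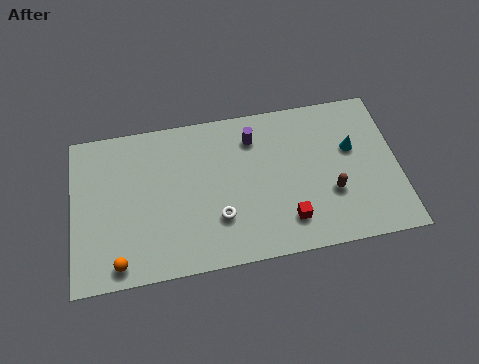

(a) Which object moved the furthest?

the white torus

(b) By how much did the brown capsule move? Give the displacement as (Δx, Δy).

(0.5, -0.3)

The brown capsule started near (11.6, 3.2) and ended near (12.1, 2.9).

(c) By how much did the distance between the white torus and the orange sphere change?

-3.4

The distance was about 8.3 in the first image and 4.9 in the second, so they moved 3.4 units closer together.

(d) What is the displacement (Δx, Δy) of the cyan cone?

(-0.8, 1.4)

The cyan cone was at about (14.0, 3.7) and moved to about (13.2, 5.1).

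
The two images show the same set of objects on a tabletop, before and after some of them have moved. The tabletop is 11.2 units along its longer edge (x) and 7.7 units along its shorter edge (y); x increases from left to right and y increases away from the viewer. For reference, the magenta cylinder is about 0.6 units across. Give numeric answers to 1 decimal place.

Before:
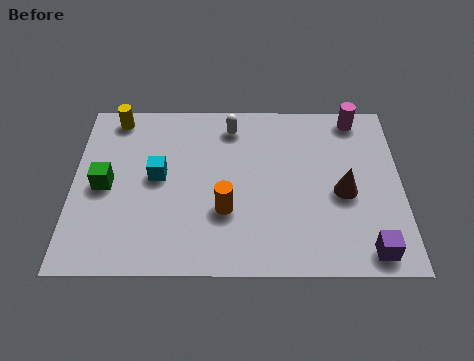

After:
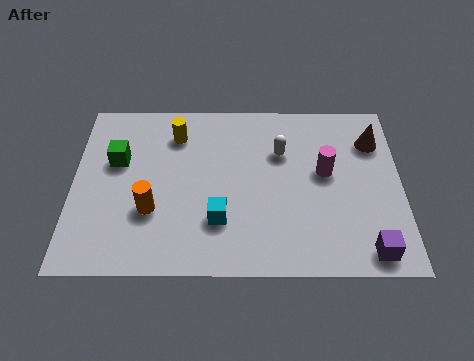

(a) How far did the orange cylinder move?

2.5

The orange cylinder moved from about (5.2, 2.6) to (2.7, 2.6), a distance of √(2.5² + 0.0²) ≈ 2.5.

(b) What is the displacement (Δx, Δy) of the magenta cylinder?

(-1.1, -2.5)

From the two frames, the magenta cylinder sits at roughly (9.7, 6.8) before and (8.6, 4.3) after.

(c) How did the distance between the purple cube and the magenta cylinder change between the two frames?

-2.2

Before: roughly 5.9 units apart; after: 3.7. That's 2.2 units closer together.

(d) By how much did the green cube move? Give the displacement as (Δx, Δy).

(0.4, 1.1)

From the two frames, the green cube sits at roughly (1.1, 3.7) before and (1.5, 4.8) after.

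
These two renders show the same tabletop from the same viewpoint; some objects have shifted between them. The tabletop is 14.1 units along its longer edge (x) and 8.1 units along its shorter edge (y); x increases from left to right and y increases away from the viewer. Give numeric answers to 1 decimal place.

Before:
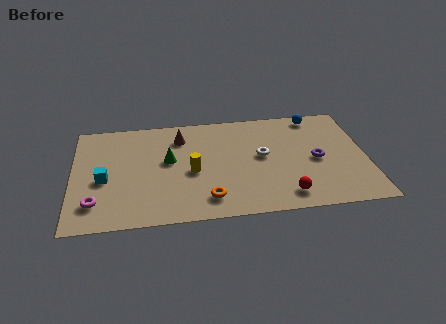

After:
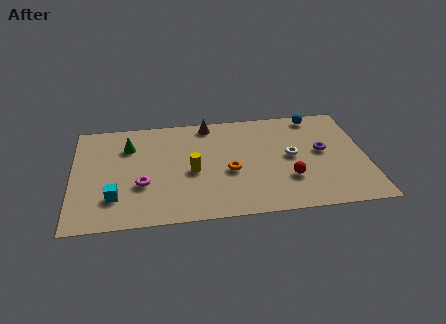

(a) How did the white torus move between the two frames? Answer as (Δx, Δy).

(1.4, -0.2)

The white torus was at about (9.1, 4.4) and moved to about (10.5, 4.2).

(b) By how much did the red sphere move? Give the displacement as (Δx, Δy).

(0.2, 1.2)

The red sphere started near (10.1, 1.3) and ended near (10.3, 2.5).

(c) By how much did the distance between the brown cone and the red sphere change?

-1.0

The distance was about 7.0 in the first image and 6.0 in the second, so they moved 1.0 units closer together.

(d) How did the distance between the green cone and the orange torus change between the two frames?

+1.8

They were about 3.6 units apart before and 5.4 after — 1.8 units further apart.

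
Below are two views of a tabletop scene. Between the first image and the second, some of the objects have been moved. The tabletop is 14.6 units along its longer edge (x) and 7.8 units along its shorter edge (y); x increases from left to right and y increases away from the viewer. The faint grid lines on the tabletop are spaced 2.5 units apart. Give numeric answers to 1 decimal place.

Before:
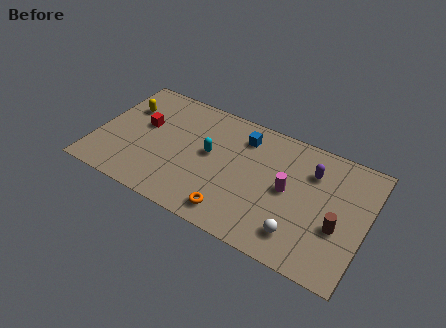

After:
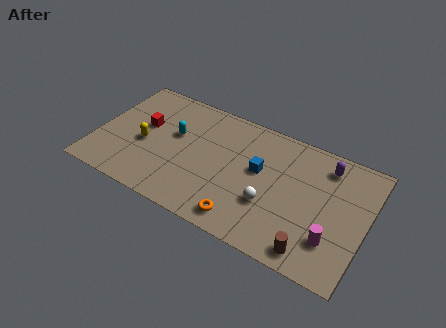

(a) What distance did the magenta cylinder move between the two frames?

3.2

The magenta cylinder was near (10.4, 4.0) before and (13.0, 2.1) after, so it travelled √(2.6² + 1.9²) ≈ 3.2 units.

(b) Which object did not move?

the red cube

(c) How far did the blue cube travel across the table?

2.0

The blue cube moved from about (7.7, 6.2) to (8.8, 4.5), a distance of √(1.1² + 1.7²) ≈ 2.0.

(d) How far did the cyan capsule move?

2.0

The cyan capsule moved from about (6.1, 4.3) to (4.1, 4.7), a distance of √(2.0² + 0.4²) ≈ 2.0.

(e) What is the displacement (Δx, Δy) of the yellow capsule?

(1.3, -2.0)

The yellow capsule was at about (1.3, 5.4) and moved to about (2.6, 3.4).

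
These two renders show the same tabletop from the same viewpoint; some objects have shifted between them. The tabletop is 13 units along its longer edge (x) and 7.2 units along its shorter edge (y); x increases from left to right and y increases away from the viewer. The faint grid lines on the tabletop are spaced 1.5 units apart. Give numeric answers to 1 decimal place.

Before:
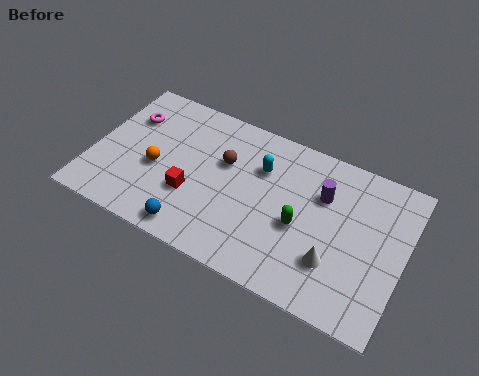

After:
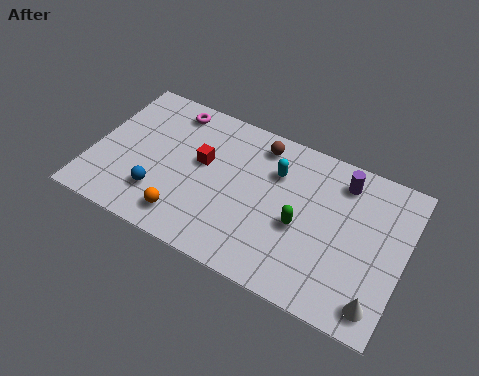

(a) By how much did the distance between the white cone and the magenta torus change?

+1.0

The distance was about 9.6 in the first image and 10.6 in the second, so they moved 1.0 units further apart.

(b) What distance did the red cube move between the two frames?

1.7

From (4.3, 2.5) to (4.5, 4.2), the red cube covered √(0.2² + 1.7²) ≈ 1.7 units.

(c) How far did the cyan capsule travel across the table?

0.6

The cyan capsule moved from about (6.9, 5.0) to (7.5, 5.1), a distance of √(0.6² + 0.1²) ≈ 0.6.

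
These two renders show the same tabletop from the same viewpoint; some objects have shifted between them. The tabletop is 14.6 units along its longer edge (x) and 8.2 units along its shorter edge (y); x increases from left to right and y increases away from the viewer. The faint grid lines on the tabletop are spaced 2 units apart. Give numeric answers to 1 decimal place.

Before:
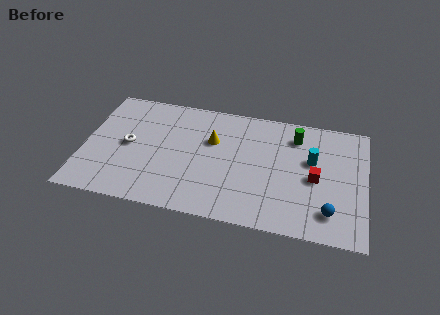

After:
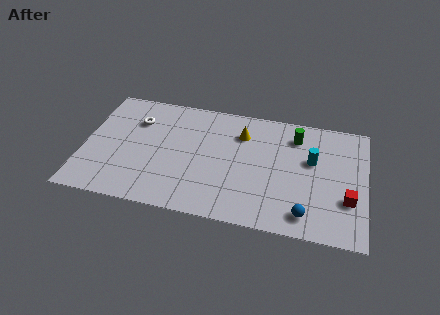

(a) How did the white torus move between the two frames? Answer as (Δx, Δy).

(0.3, 1.8)

The white torus started near (2.3, 4.1) and ended near (2.6, 5.9).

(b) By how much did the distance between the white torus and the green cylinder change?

-0.6

Before: roughly 8.9 units apart; after: 8.3. That's 0.6 units closer together.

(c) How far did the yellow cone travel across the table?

1.7

From (6.6, 5.3) to (8.1, 6.1), the yellow cone covered √(1.5² + 0.8²) ≈ 1.7 units.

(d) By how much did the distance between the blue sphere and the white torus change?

-0.7

They were about 10.8 units apart before and 10.1 after — 0.7 units closer together.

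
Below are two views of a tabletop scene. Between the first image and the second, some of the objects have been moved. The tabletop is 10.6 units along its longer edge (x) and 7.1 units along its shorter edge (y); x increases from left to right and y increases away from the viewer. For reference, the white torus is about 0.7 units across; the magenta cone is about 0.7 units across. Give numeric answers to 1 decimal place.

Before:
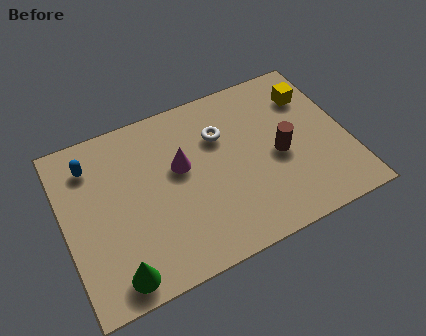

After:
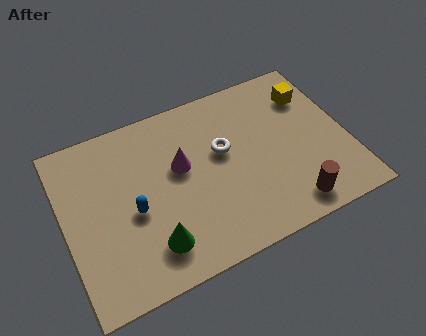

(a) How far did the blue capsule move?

2.8

The blue capsule was near (1.2, 5.6) before and (2.5, 3.1) after, so it travelled √(1.3² + 2.5²) ≈ 2.8 units.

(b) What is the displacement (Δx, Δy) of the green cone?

(1.4, 0.6)

From the two frames, the green cone sits at roughly (1.6, 0.9) before and (3.0, 1.5) after.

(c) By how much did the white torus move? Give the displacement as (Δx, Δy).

(0.0, -0.7)

The white torus was at about (6.0, 4.9) and moved to about (6.0, 4.2).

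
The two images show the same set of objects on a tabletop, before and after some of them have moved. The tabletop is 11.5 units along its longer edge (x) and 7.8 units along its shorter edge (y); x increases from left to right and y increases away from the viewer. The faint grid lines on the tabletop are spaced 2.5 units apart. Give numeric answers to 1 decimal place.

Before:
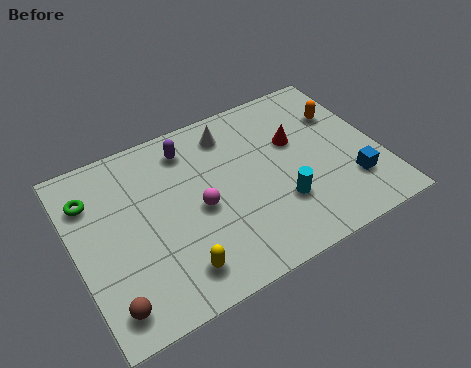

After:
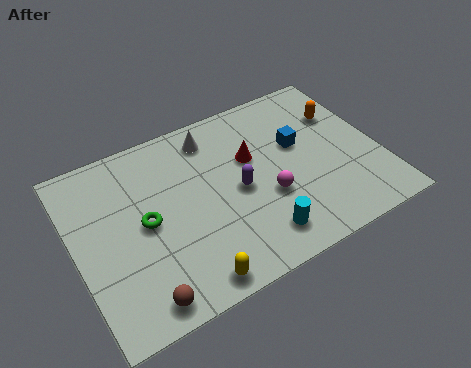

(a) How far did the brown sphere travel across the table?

1.1

The brown sphere was near (0.9, 1.2) before and (2.0, 0.9) after, so it travelled √(1.1² + 0.3²) ≈ 1.1 units.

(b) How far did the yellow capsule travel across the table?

0.7

The yellow capsule moved from about (3.4, 1.4) to (3.8, 0.8), a distance of √(0.4² + 0.6²) ≈ 0.7.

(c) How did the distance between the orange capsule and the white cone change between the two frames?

+0.7

Before: roughly 4.3 units apart; after: 5.0. That's 0.7 units further apart.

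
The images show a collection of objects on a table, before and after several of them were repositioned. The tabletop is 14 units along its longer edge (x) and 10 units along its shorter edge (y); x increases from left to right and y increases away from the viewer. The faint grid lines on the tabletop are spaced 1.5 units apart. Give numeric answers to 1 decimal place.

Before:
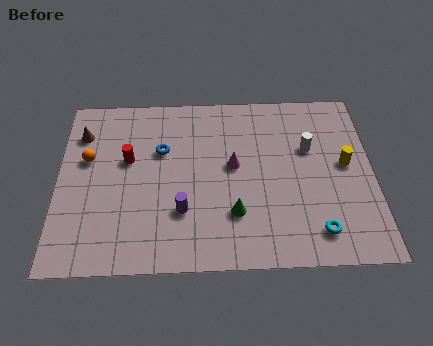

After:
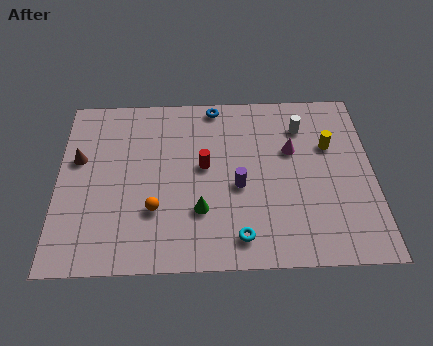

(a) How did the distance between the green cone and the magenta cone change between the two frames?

+2.6

They were about 2.7 units apart before and 5.3 after — 2.6 units further apart.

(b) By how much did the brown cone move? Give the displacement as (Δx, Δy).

(-0.1, -1.5)

The brown cone started near (1.0, 7.6) and ended near (0.9, 6.1).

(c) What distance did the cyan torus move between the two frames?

3.4

From (11.4, 1.7) to (8.0, 1.5), the cyan torus covered √(3.4² + 0.2²) ≈ 3.4 units.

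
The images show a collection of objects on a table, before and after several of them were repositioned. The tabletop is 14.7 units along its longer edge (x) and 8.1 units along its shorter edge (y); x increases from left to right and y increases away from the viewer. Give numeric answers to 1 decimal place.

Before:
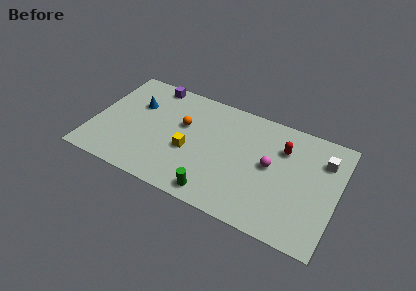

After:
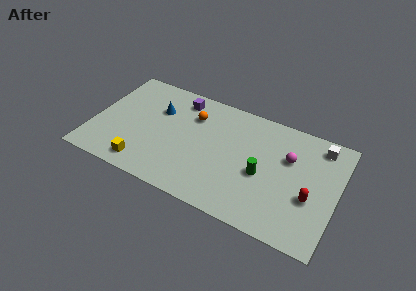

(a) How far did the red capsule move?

3.3

The red capsule moved from about (11.3, 5.8) to (13.2, 3.1), a distance of √(1.9² + 2.7²) ≈ 3.3.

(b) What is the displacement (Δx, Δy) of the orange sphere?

(0.5, 0.9)

The orange sphere started near (5.3, 5.0) and ended near (5.8, 5.9).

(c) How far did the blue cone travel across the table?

1.3

The blue cone moved from about (2.4, 5.4) to (3.7, 5.5), a distance of √(1.3² + 0.1²) ≈ 1.3.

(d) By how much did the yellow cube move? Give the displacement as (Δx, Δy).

(-2.5, -2.1)

From the two frames, the yellow cube sits at roughly (5.9, 3.3) before and (3.4, 1.2) after.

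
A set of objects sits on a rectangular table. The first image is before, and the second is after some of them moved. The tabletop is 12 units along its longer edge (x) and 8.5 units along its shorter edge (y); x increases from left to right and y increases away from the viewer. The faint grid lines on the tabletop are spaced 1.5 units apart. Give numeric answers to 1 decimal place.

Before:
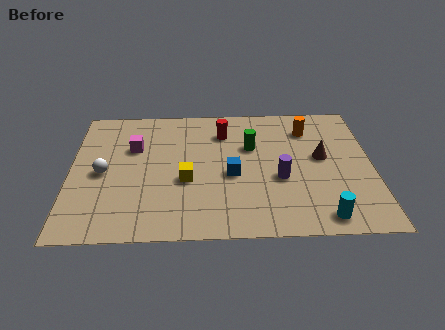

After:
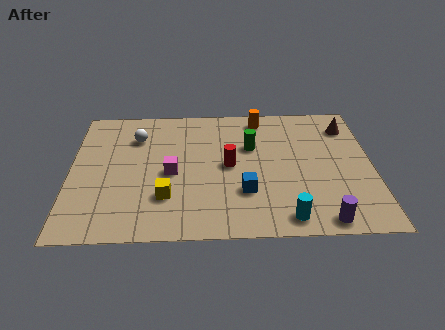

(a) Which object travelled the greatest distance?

the purple cylinder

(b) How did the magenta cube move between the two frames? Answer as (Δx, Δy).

(1.5, -1.7)

From the two frames, the magenta cube sits at roughly (2.5, 5.6) before and (4.0, 3.9) after.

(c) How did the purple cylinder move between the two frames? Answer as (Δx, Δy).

(1.6, -2.6)

From the two frames, the purple cylinder sits at roughly (8.3, 3.4) before and (9.9, 0.8) after.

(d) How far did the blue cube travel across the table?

1.2

From (6.4, 3.7) to (6.9, 2.6), the blue cube covered √(0.5² + 1.1²) ≈ 1.2 units.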